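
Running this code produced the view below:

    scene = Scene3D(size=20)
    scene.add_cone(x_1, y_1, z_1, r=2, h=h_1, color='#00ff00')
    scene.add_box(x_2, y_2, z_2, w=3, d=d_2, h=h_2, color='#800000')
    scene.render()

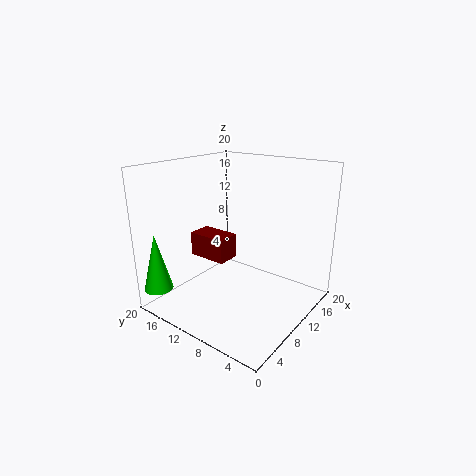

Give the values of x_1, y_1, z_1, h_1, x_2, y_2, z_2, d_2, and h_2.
x_1 = 2; y_1 = 18; z_1 = 3; h_1 = 8; x_2 = 4; y_2 = 8; z_2 = 9; d_2 = 5; h_2 = 3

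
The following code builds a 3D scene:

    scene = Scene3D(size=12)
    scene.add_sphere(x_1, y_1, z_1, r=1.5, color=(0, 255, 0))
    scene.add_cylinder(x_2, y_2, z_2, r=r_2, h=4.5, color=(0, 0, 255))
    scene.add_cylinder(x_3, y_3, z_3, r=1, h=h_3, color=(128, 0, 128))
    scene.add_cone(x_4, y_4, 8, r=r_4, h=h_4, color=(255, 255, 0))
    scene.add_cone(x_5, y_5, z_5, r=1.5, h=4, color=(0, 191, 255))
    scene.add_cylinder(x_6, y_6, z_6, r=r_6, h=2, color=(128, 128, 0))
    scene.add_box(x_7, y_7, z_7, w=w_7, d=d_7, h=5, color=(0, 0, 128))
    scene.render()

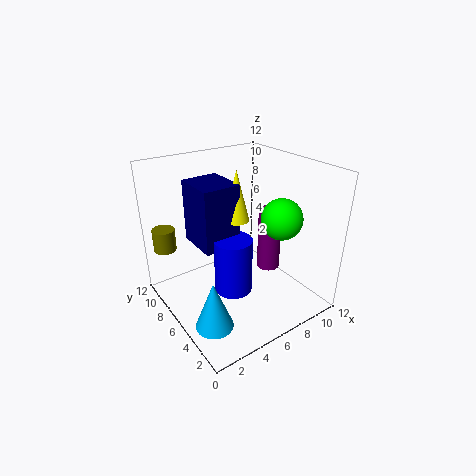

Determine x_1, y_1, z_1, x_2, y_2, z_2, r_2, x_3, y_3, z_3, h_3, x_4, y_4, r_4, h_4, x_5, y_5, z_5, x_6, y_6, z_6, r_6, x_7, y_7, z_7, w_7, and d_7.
x_1 = 7, y_1 = 2, z_1 = 9, x_2 = 4.5, y_2 = 4.5, z_2 = 2.5, r_2 = 1.5, x_3 = 9, y_3 = 5.5, z_3 = 2.5, h_3 = 5.5, x_4 = 5.5, y_4 = 5.5, r_4 = 1, h_4 = 4, x_5 = 2, y_5 = 3.5, z_5 = 0.5, x_6 = 1.5, y_6 = 11, z_6 = 4, r_6 = 1, x_7 = 2.5, y_7 = 5, z_7 = 6, w_7 = 3, d_7 = 3.5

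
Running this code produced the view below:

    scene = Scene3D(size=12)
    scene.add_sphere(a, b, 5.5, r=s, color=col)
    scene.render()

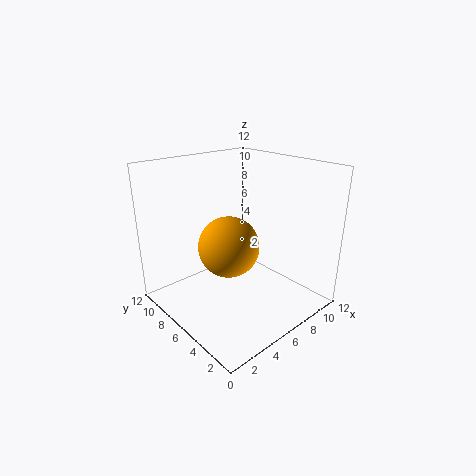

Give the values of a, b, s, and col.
a = 5; b = 6; s = 2.5; col = 'orange'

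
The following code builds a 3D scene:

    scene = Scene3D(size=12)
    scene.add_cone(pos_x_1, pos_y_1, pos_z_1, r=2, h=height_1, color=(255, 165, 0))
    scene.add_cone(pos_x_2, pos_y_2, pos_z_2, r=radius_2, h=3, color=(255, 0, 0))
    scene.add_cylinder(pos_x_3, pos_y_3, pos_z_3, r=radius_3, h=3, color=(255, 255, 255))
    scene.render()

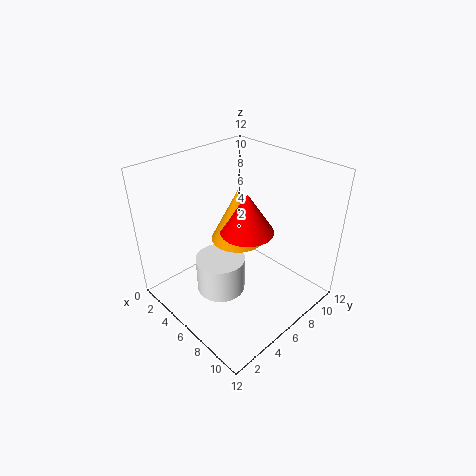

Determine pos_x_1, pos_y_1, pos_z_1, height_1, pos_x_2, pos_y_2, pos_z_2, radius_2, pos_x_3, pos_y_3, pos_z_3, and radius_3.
pos_x_1 = 7
pos_y_1 = 5
pos_z_1 = 7
height_1 = 4
pos_x_2 = 8
pos_y_2 = 5
pos_z_2 = 8
radius_2 = 2
pos_x_3 = 6
pos_y_3 = 4
pos_z_3 = 2
radius_3 = 2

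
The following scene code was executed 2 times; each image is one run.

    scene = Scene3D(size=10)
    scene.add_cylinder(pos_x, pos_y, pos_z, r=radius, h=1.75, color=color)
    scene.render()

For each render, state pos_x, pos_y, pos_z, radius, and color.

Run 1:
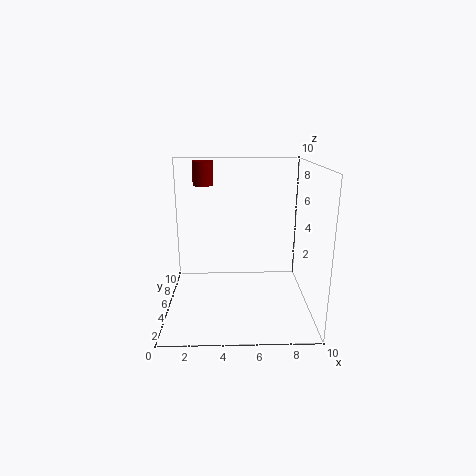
pos_x = 2.5
pos_y = 7.5
pos_z = 8.25
radius = 0.75
color = 'maroon'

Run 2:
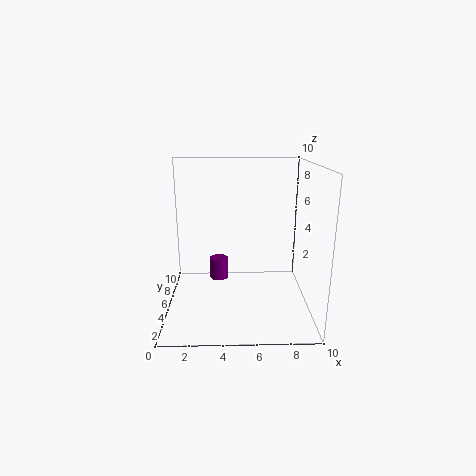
pos_x = 3.5
pos_y = 8.75
pos_z = 0.25
radius = 0.75
color = 'purple'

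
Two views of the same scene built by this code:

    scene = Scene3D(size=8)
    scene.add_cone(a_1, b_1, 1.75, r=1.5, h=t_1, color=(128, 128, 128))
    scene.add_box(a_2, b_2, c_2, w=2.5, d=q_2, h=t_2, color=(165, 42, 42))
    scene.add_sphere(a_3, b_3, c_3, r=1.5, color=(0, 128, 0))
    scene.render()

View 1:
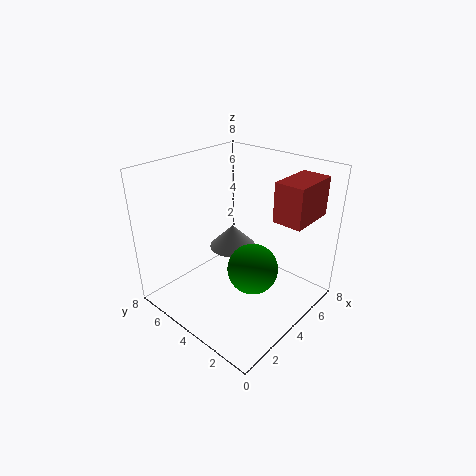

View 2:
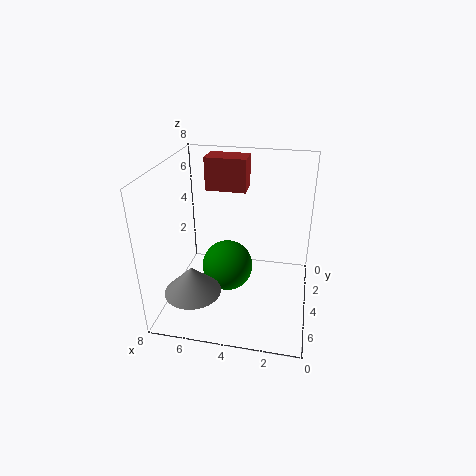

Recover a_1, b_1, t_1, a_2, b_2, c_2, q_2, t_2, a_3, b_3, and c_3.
a_1 = 6, b_1 = 6.25, t_1 = 1.5, a_2 = 4, b_2 = 0.25, c_2 = 5.75, q_2 = 1.5, t_2 = 2, a_3 = 4.75, b_3 = 3.5, c_3 = 1.75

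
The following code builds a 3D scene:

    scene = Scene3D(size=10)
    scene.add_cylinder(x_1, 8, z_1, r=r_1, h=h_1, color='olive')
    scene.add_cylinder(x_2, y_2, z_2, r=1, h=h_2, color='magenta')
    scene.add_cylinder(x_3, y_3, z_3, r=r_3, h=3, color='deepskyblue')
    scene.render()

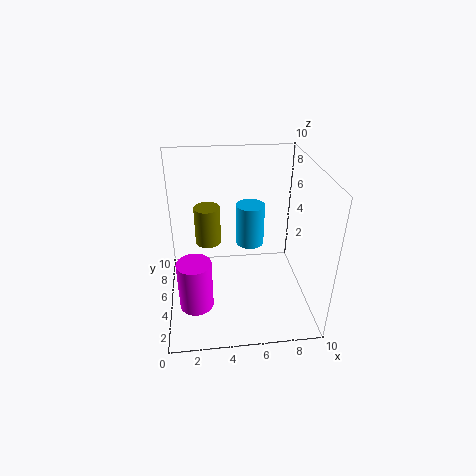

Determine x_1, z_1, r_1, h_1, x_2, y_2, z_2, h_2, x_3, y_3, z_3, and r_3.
x_1 = 3, z_1 = 3, r_1 = 1, h_1 = 3, x_2 = 2, y_2 = 1, z_2 = 3, h_2 = 3, x_3 = 6, y_3 = 6, z_3 = 4, r_3 = 1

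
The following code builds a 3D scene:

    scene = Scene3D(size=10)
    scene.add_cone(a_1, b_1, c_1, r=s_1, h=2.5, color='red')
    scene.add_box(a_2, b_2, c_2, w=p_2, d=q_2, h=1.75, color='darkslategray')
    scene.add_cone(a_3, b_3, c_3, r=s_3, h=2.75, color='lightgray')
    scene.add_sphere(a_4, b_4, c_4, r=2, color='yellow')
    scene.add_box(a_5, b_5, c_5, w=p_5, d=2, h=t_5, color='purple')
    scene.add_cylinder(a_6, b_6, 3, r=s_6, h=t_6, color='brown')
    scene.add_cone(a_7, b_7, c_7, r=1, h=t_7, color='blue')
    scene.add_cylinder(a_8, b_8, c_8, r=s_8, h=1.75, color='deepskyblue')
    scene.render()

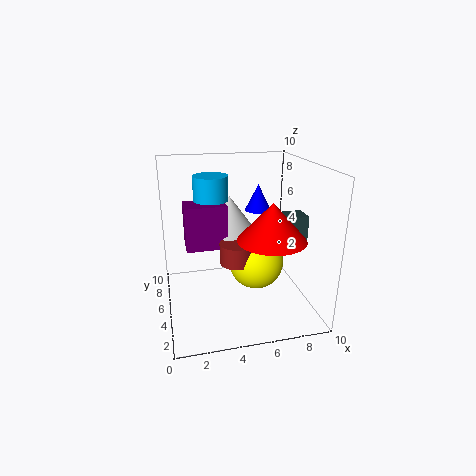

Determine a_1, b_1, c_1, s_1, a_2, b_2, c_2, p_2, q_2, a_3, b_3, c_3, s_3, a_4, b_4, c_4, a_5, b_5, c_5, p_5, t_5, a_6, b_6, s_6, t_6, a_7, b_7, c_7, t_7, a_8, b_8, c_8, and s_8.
a_1 = 6.75
b_1 = 3
c_1 = 5.5
s_1 = 2.25
a_2 = 7.5
b_2 = 4
c_2 = 4.75
p_2 = 2.25
q_2 = 1.5
a_3 = 5
b_3 = 7.75
c_3 = 4.5
s_3 = 2
a_4 = 6.5
b_4 = 5.5
c_4 = 2.75
a_5 = 1.5
b_5 = 6
c_5 = 3.75
p_5 = 3
t_5 = 3.25
a_6 = 5
b_6 = 5.25
s_6 = 1.25
t_6 = 1.5
a_7 = 7.25
b_7 = 7.75
c_7 = 6
t_7 = 2
a_8 = 3.5
b_8 = 7
c_8 = 7.25
s_8 = 1.25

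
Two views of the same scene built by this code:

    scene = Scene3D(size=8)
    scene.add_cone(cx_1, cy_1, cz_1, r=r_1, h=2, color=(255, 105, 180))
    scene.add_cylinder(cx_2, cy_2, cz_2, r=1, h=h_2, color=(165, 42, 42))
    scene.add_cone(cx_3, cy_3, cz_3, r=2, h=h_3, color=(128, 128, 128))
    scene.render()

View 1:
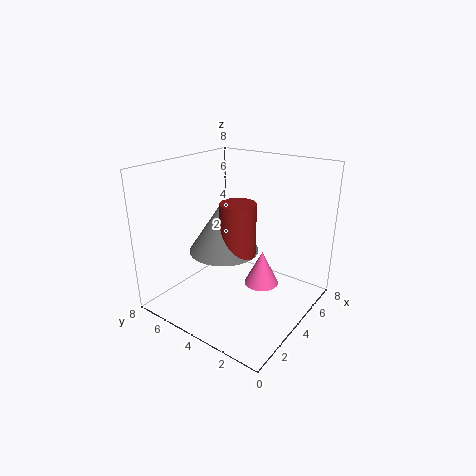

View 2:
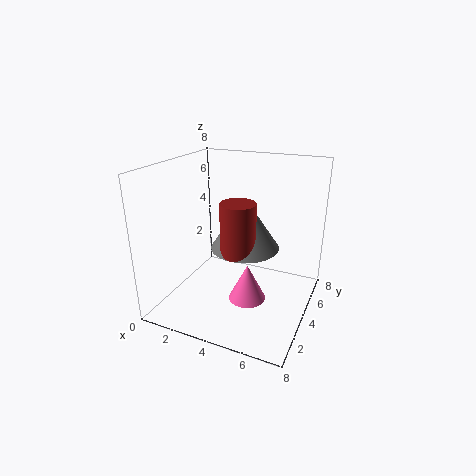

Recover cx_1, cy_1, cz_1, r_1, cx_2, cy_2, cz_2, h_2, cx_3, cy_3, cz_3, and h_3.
cx_1 = 5
cy_1 = 3
cz_1 = 1
r_1 = 1
cx_2 = 4
cy_2 = 4
cz_2 = 3
h_2 = 3
cx_3 = 4
cy_3 = 5
cz_3 = 3
h_3 = 3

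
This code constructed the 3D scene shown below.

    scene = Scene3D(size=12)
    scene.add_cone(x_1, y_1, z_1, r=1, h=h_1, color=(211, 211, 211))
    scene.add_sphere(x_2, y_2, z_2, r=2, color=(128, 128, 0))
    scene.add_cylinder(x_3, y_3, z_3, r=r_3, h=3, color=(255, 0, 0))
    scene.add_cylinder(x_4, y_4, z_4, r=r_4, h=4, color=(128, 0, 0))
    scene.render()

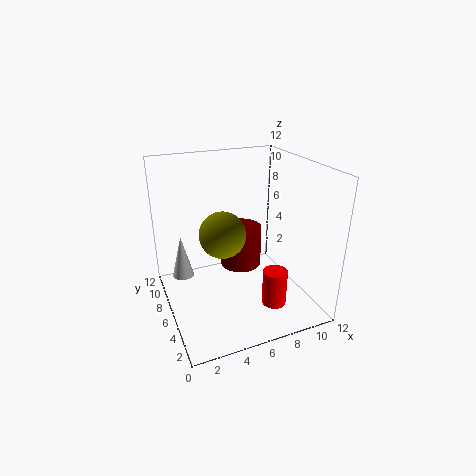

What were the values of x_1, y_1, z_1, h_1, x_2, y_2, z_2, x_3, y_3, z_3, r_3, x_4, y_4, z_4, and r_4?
x_1 = 2
y_1 = 10
z_1 = 1
h_1 = 4
x_2 = 5
y_2 = 7
z_2 = 6
x_3 = 8
y_3 = 3
z_3 = 1
r_3 = 1
x_4 = 8
y_4 = 10
z_4 = 1
r_4 = 2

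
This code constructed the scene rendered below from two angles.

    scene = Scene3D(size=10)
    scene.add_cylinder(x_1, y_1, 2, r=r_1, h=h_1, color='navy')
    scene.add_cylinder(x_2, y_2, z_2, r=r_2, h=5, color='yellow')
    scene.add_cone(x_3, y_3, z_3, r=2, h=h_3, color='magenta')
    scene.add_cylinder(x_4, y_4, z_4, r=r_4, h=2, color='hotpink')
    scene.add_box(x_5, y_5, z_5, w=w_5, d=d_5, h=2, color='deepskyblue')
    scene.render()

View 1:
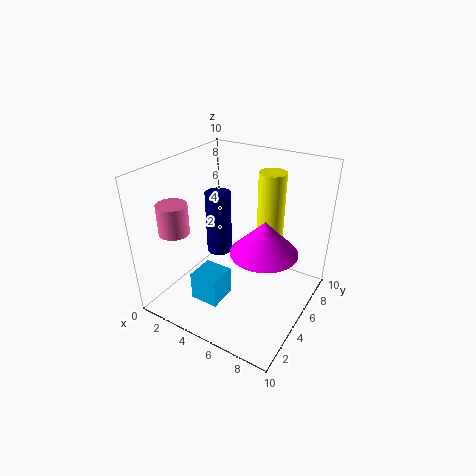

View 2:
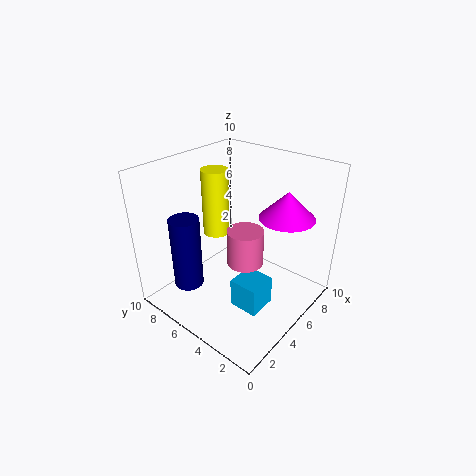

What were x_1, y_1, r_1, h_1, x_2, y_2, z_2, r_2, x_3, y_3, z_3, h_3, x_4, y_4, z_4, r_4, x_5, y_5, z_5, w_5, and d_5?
x_1 = 2; y_1 = 7; r_1 = 1; h_1 = 5; x_2 = 6; y_2 = 8; z_2 = 4; r_2 = 1; x_3 = 8; y_3 = 3; z_3 = 6; h_3 = 2; x_4 = 2; y_4 = 2; z_4 = 6; r_4 = 1; x_5 = 3; y_5 = 2; z_5 = 1; w_5 = 2; d_5 = 2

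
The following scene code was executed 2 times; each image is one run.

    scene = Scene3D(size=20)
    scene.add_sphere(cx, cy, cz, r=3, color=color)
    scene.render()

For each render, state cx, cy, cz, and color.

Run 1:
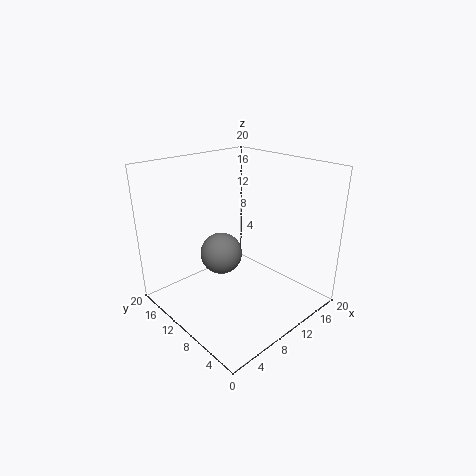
cx = 9
cy = 12.5
cz = 7
color = 'gray'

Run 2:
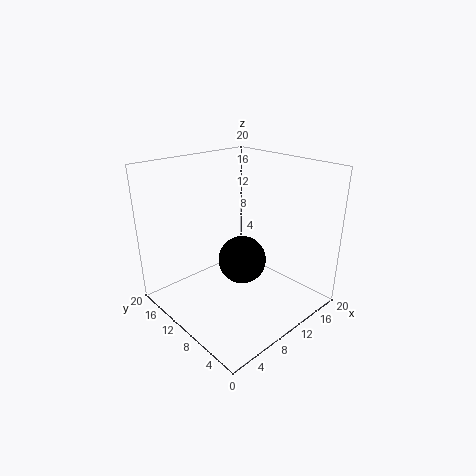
cx = 7.5
cy = 6.5
cz = 9
color = 'black'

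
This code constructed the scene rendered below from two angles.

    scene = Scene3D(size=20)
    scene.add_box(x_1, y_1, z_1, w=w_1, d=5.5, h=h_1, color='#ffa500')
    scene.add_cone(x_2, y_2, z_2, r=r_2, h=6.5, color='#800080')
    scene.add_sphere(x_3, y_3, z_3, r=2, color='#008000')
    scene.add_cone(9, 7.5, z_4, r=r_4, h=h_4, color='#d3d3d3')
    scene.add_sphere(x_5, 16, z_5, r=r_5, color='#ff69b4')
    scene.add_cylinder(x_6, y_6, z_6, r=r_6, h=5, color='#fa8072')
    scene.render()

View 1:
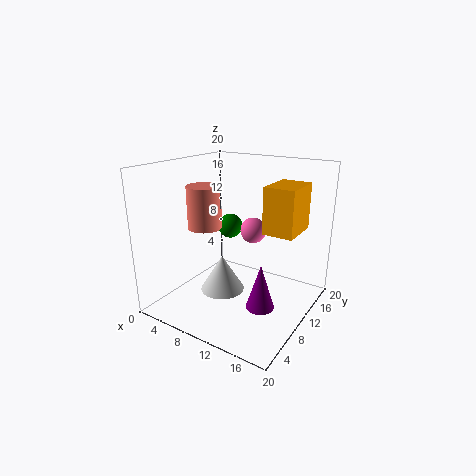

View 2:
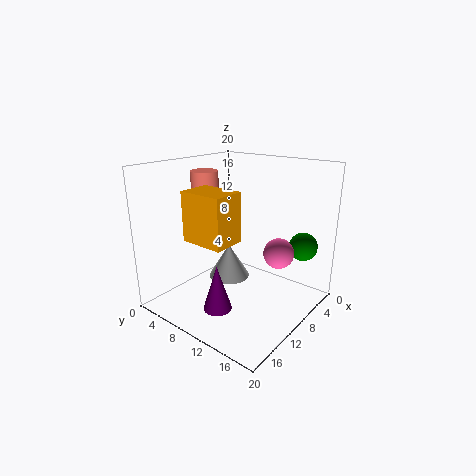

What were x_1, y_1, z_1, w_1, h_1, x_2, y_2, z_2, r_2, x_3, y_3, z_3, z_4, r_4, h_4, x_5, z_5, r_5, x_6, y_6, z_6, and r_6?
x_1 = 14.5
y_1 = 8.5
z_1 = 12
w_1 = 4
h_1 = 6
x_2 = 14
y_2 = 9.5
z_2 = 0.5
r_2 = 2
x_3 = 4
y_3 = 17
z_3 = 8.5
z_4 = 3
r_4 = 3
h_4 = 5
x_5 = 9
z_5 = 9
r_5 = 2
x_6 = 9.5
y_6 = 3.5
z_6 = 13.5
r_6 = 2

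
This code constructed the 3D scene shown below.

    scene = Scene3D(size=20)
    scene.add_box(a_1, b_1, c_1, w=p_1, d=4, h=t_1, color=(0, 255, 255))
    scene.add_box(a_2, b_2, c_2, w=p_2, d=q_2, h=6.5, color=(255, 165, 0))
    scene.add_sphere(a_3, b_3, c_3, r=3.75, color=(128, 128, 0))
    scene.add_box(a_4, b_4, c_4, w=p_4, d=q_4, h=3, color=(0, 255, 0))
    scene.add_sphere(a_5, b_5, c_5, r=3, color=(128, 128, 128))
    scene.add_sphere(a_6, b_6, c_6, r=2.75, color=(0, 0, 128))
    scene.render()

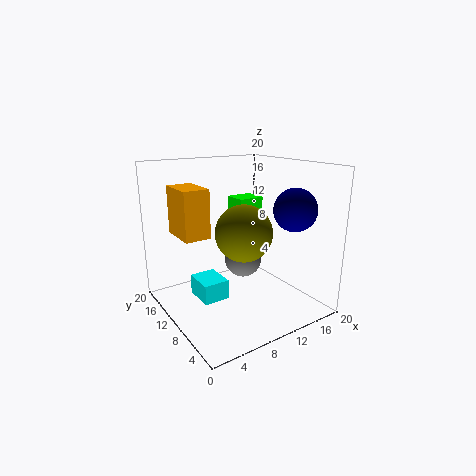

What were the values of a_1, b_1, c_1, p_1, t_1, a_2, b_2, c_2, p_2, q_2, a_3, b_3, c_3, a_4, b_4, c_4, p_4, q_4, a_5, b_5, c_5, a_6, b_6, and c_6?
a_1 = 2.5; b_1 = 5.75; c_1 = 4; p_1 = 3.25; t_1 = 2.5; a_2 = 2.25; b_2 = 10; c_2 = 10.75; p_2 = 3.5; q_2 = 5.5; a_3 = 9.25; b_3 = 7.5; c_3 = 11.5; a_4 = 12.5; b_4 = 13; c_4 = 11.5; p_4 = 4; q_4 = 3.5; a_5 = 14.5; b_5 = 15.25; c_5 = 4; a_6 = 14.25; b_6 = 3.5; c_6 = 14.75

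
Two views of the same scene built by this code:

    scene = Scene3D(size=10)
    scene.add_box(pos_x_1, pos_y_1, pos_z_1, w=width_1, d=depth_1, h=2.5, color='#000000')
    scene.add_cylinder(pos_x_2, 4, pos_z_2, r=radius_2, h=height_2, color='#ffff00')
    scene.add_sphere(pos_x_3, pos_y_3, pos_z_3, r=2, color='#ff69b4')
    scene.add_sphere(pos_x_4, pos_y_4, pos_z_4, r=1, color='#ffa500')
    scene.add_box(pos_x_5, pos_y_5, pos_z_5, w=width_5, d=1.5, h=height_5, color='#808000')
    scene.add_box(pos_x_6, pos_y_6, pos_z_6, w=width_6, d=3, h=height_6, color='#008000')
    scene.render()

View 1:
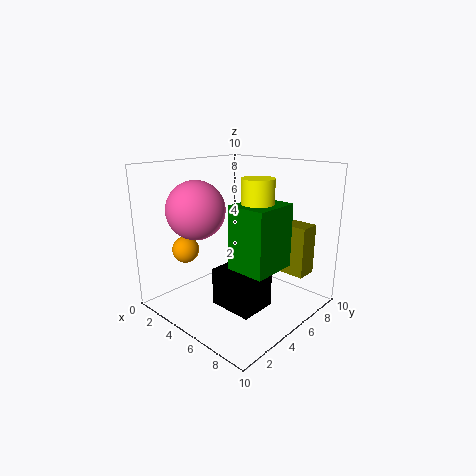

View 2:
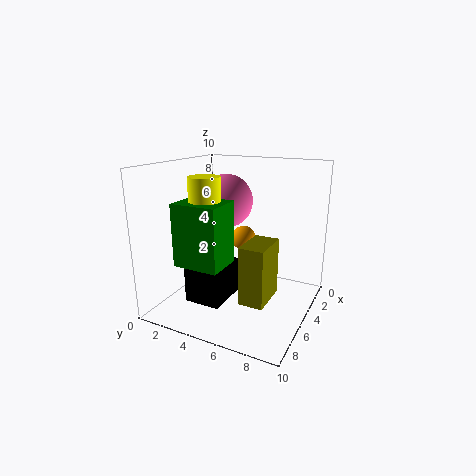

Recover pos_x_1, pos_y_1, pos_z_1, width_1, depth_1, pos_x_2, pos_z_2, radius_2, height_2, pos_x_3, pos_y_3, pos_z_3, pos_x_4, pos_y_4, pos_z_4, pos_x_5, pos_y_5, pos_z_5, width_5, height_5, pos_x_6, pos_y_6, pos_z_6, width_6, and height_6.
pos_x_1 = 5; pos_y_1 = 2.5; pos_z_1 = 1; width_1 = 3; depth_1 = 2.5; pos_x_2 = 7.5; pos_z_2 = 7; radius_2 = 1; height_2 = 2.5; pos_x_3 = 3; pos_y_3 = 3; pos_z_3 = 7; pos_x_4 = 1; pos_y_4 = 3.5; pos_z_4 = 3.5; pos_x_5 = 6.5; pos_y_5 = 7; pos_z_5 = 2.5; width_5 = 2.5; height_5 = 3.5; pos_x_6 = 6.5; pos_y_6 = 2.5; pos_z_6 = 4; width_6 = 2.5; height_6 = 4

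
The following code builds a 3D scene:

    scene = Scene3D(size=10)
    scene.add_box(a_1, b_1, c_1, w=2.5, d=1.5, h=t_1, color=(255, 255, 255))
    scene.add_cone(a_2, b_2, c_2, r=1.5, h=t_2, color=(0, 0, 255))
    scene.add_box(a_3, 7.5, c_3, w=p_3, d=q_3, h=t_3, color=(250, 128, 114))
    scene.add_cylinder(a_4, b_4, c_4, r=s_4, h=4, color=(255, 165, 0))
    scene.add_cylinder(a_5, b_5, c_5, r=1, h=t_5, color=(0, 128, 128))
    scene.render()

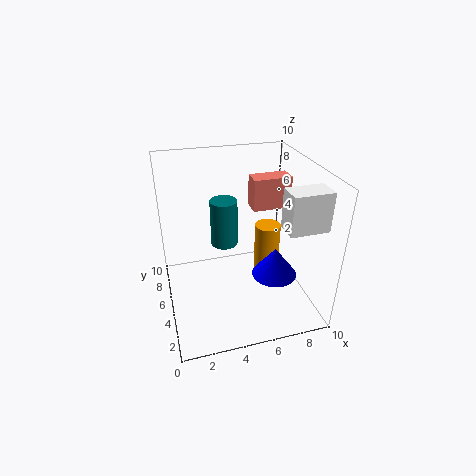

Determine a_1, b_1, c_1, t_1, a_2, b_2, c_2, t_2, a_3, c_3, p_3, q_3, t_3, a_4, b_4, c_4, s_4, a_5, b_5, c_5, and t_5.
a_1 = 7, b_1 = 1, c_1 = 7, t_1 = 2.5, a_2 = 7, b_2 = 3, c_2 = 3, t_2 = 2, a_3 = 7, c_3 = 5.5, p_3 = 3, q_3 = 1.5, t_3 = 2.5, a_4 = 8, b_4 = 7, c_4 = 0.5, s_4 = 1, a_5 = 4.5, b_5 = 7, c_5 = 3.5, t_5 = 3.5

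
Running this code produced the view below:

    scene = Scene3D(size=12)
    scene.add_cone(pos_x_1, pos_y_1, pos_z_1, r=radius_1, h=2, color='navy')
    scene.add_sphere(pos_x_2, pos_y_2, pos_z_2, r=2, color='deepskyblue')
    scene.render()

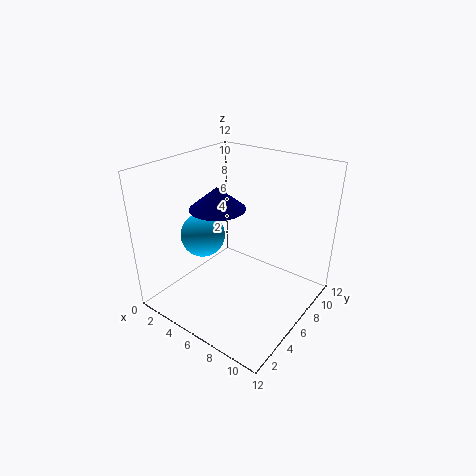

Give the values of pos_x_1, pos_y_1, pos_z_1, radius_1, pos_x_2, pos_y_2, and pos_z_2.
pos_x_1 = 3, pos_y_1 = 7, pos_z_1 = 7.5, radius_1 = 2.5, pos_x_2 = 2, pos_y_2 = 6, pos_z_2 = 5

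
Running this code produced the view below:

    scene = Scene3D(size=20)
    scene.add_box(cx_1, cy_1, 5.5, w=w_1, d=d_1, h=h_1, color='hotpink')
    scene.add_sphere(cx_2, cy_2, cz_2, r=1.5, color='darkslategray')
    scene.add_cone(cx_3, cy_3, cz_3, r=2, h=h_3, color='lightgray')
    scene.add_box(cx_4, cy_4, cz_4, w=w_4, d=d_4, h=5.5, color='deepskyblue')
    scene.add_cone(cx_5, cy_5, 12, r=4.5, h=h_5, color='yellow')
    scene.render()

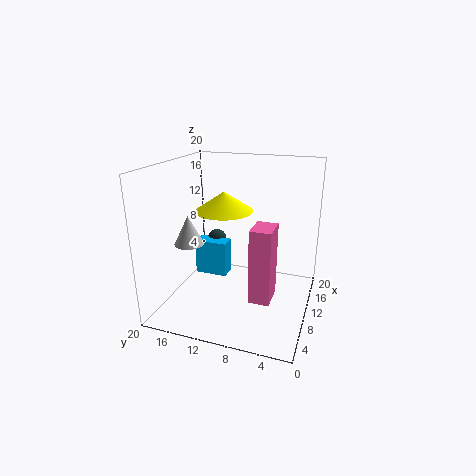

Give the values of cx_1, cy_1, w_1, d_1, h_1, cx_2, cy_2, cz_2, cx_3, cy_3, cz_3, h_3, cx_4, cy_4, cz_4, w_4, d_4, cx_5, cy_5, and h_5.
cx_1 = 2
cy_1 = 3.5
w_1 = 3.5
d_1 = 2.5
h_1 = 9
cx_2 = 15.5
cy_2 = 15.5
cz_2 = 7
cx_3 = 7
cy_3 = 16
cz_3 = 9.5
h_3 = 4
cx_4 = 12.5
cy_4 = 13
cz_4 = 2
w_4 = 2.5
d_4 = 5
cx_5 = 15
cy_5 = 14
h_5 = 3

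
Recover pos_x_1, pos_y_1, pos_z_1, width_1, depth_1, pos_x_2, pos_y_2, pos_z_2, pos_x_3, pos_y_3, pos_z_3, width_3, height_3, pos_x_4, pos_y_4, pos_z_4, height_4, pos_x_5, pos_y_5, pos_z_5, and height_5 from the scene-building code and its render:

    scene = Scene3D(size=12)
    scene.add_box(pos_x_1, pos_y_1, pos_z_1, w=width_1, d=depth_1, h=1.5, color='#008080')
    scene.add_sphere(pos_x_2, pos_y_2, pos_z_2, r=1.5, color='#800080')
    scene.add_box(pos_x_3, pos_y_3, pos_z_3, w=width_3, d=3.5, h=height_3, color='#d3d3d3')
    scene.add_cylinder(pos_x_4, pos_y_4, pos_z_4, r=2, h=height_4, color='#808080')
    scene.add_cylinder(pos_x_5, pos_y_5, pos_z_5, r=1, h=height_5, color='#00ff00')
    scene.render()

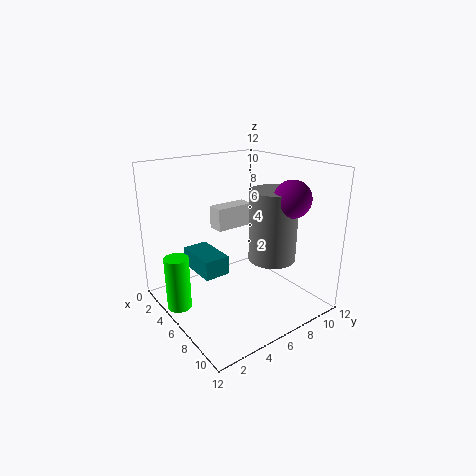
pos_x_1 = 4
pos_y_1 = 2
pos_z_1 = 4
width_1 = 3.5
depth_1 = 2
pos_x_2 = 9
pos_y_2 = 9
pos_z_2 = 9.5
pos_x_3 = 2.5
pos_y_3 = 5.5
pos_z_3 = 6
width_3 = 1.5
height_3 = 2
pos_x_4 = 7.5
pos_y_4 = 8.5
pos_z_4 = 4
height_4 = 6
pos_x_5 = 4.5
pos_y_5 = 1
pos_z_5 = 0.5
height_5 = 4.5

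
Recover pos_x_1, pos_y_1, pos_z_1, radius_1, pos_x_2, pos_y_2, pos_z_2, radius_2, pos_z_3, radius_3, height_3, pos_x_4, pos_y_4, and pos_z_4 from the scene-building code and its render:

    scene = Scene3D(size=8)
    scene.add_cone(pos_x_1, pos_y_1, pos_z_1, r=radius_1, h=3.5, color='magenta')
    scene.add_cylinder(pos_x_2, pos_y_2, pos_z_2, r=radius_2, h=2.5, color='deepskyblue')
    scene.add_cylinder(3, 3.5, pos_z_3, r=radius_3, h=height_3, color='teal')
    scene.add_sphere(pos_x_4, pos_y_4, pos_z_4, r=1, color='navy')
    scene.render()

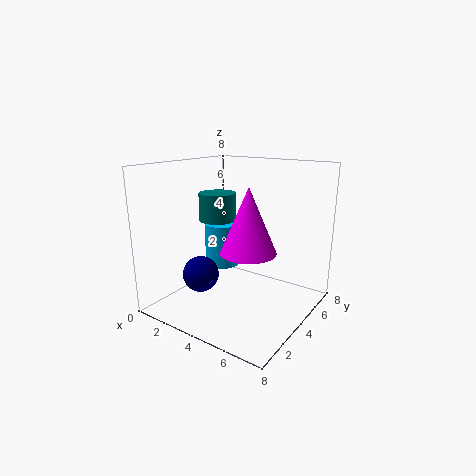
pos_x_1 = 5, pos_y_1 = 3.5, pos_z_1 = 3.5, radius_1 = 1.5, pos_x_2 = 2.5, pos_y_2 = 4.5, pos_z_2 = 2, radius_2 = 1, pos_z_3 = 5, radius_3 = 1, height_3 = 1.5, pos_x_4 = 2.5, pos_y_4 = 2.5, pos_z_4 = 2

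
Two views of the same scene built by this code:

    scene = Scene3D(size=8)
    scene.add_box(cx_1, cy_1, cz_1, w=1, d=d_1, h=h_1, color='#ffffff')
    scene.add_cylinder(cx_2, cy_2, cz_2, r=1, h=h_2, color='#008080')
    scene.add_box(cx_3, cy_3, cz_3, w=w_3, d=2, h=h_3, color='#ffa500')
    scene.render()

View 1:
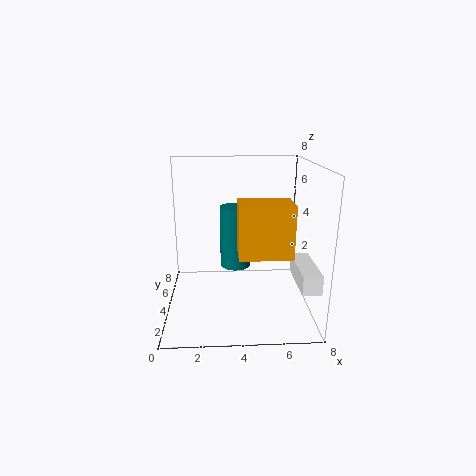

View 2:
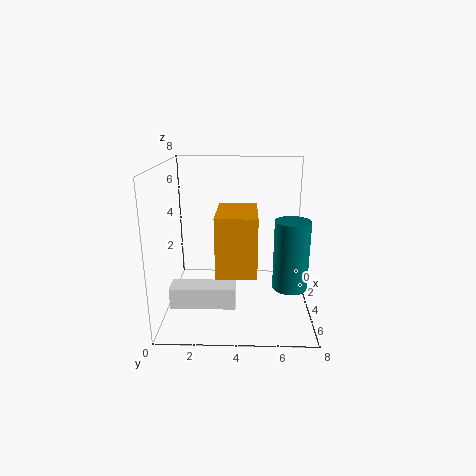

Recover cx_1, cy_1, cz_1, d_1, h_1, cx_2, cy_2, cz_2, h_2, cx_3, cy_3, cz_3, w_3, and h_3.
cx_1 = 7
cy_1 = 1
cz_1 = 2
d_1 = 3
h_1 = 1
cx_2 = 4
cy_2 = 7
cz_2 = 1
h_2 = 4
cx_3 = 4
cy_3 = 3
cz_3 = 3
w_3 = 3
h_3 = 3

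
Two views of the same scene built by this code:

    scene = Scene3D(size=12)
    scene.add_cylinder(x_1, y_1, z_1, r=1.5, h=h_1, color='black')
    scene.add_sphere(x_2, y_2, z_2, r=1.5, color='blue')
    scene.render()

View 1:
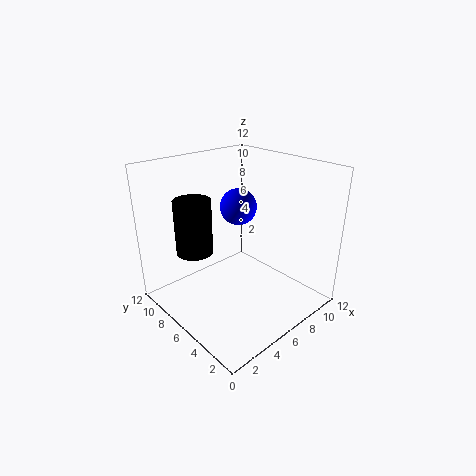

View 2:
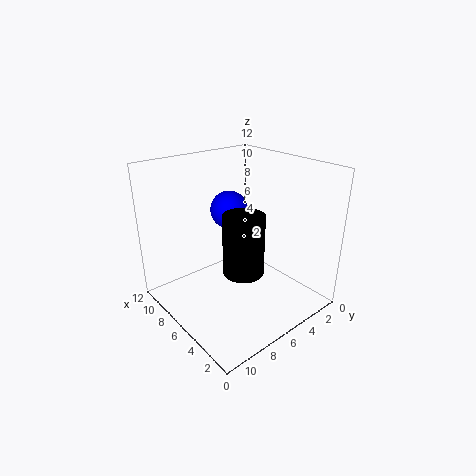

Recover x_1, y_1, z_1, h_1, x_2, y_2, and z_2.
x_1 = 3, y_1 = 8, z_1 = 5, h_1 = 4.5, x_2 = 6.5, y_2 = 6.5, z_2 = 8.5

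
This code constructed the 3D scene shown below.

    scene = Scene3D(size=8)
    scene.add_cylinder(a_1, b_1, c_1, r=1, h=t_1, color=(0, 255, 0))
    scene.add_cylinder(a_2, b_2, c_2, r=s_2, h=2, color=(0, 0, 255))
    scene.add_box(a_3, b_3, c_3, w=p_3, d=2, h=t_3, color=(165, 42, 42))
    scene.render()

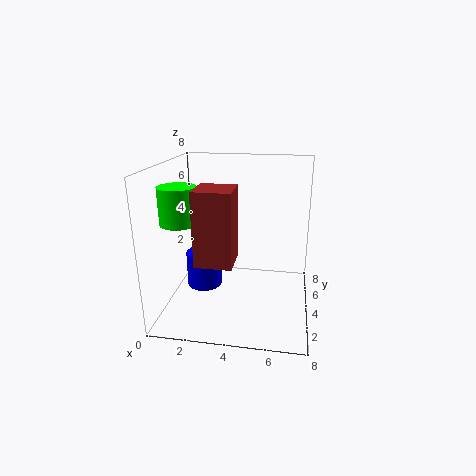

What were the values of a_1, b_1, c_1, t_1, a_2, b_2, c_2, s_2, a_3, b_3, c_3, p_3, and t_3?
a_1 = 1, b_1 = 3, c_1 = 5, t_1 = 2, a_2 = 2, b_2 = 4, c_2 = 1, s_2 = 1, a_3 = 2, b_3 = 2, c_3 = 3, p_3 = 2, t_3 = 4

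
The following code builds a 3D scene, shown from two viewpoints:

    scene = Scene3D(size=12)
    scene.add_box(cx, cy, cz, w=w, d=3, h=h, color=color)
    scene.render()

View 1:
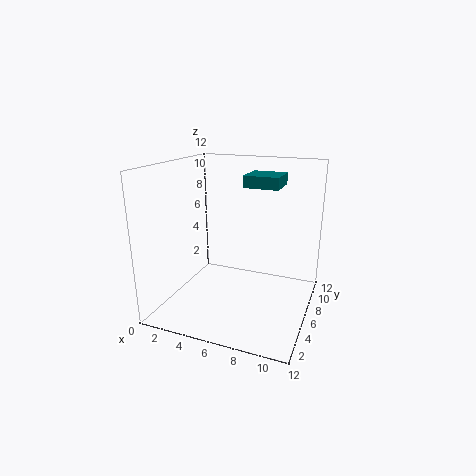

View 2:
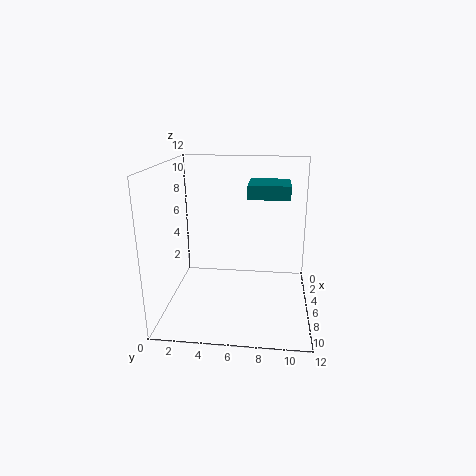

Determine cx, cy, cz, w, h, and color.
cx = 6, cy = 7, cz = 10, w = 3, h = 1, color = 'teal'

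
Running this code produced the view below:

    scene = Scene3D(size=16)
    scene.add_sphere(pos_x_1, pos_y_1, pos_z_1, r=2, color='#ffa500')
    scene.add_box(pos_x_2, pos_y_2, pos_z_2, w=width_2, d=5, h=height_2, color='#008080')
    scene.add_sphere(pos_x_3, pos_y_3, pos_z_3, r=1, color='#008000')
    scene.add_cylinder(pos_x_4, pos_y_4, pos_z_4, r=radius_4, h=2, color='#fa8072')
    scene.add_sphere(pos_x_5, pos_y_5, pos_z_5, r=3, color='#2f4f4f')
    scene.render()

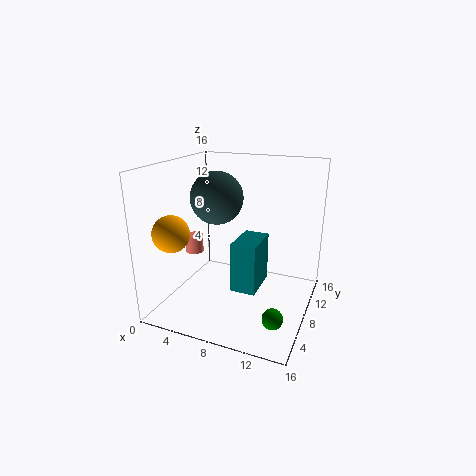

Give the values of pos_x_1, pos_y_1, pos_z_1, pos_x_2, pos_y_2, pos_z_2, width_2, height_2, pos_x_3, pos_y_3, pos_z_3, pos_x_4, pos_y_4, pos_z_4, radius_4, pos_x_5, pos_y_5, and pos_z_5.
pos_x_1 = 2; pos_y_1 = 4; pos_z_1 = 9; pos_x_2 = 7; pos_y_2 = 8; pos_z_2 = 1; width_2 = 3; height_2 = 6; pos_x_3 = 14; pos_y_3 = 2; pos_z_3 = 3; pos_x_4 = 3; pos_y_4 = 7; pos_z_4 = 6; radius_4 = 1; pos_x_5 = 5; pos_y_5 = 9; pos_z_5 = 12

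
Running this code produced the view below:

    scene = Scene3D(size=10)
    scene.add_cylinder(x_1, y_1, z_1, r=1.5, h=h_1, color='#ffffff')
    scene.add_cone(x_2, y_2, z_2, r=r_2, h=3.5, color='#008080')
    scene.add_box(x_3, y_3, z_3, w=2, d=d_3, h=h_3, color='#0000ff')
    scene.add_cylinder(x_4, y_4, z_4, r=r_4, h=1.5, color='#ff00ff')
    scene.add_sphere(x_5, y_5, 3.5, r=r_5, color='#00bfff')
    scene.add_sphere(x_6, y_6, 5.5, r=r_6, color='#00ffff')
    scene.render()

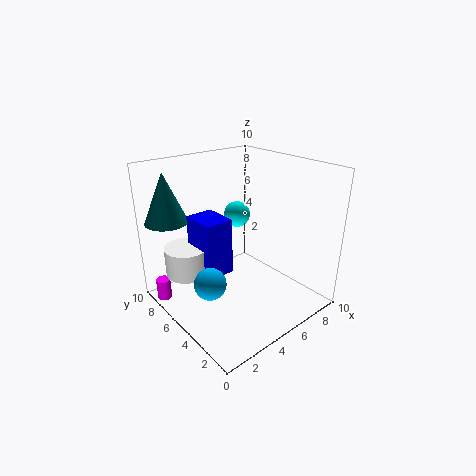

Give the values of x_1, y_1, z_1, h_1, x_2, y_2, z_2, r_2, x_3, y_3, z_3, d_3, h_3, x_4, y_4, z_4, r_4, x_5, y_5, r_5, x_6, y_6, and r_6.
x_1 = 2, y_1 = 7, z_1 = 2.5, h_1 = 2, x_2 = 1.5, y_2 = 8.5, z_2 = 6, r_2 = 1.5, x_3 = 2.5, y_3 = 5, z_3 = 2.5, d_3 = 2.5, h_3 = 4, x_4 = 0.5, y_4 = 8, z_4 = 0.5, r_4 = 0.5, x_5 = 1.5, y_5 = 3.5, r_5 = 1, x_6 = 7, y_6 = 7.5, r_6 = 1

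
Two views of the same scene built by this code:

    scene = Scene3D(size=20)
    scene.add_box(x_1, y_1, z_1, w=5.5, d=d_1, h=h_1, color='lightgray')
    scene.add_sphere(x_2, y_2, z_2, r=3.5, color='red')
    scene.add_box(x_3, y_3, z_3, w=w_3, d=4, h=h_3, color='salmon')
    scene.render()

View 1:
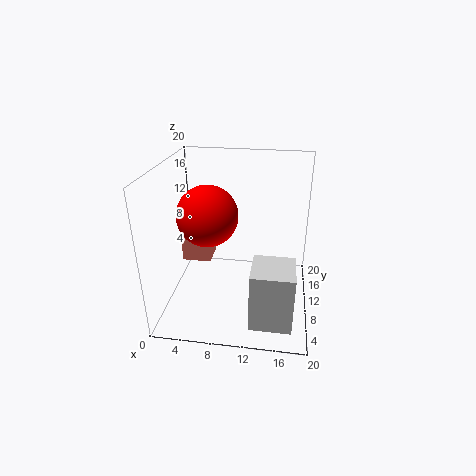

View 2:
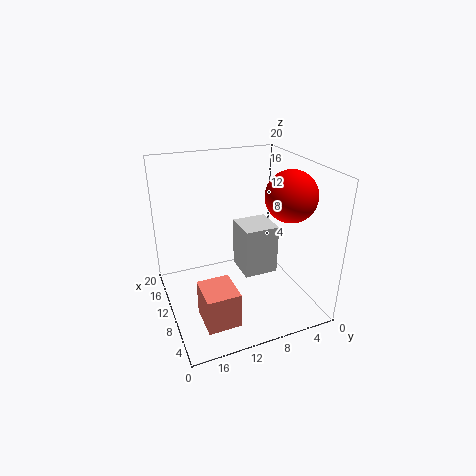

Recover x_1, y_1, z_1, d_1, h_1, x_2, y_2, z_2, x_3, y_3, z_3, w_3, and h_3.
x_1 = 12.5
y_1 = 2
z_1 = 1
d_1 = 5.5
h_1 = 8
x_2 = 7.5
y_2 = 3.5
z_2 = 16
x_3 = 0.5
y_3 = 13.5
z_3 = 3.5
w_3 = 4.5
h_3 = 4.5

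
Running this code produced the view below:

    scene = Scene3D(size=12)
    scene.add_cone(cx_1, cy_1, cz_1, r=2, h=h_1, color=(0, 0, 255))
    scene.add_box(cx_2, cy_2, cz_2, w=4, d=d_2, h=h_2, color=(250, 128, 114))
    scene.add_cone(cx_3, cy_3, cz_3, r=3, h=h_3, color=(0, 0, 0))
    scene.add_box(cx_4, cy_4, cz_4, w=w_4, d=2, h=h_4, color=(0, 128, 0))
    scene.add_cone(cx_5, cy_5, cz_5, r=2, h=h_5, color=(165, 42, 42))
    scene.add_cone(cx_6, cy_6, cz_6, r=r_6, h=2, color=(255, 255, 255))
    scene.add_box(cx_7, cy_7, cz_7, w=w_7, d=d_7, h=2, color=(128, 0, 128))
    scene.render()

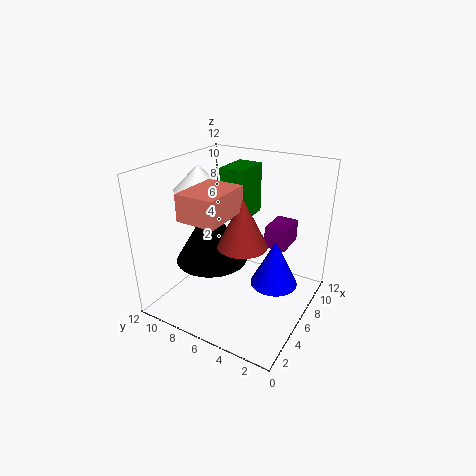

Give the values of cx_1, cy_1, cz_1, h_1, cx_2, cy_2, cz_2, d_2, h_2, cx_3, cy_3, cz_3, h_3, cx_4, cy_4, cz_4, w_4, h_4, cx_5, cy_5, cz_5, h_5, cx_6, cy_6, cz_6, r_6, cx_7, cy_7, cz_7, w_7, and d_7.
cx_1 = 7
cy_1 = 3
cz_1 = 2
h_1 = 4
cx_2 = 1
cy_2 = 5
cz_2 = 9
d_2 = 3
h_2 = 2
cx_3 = 5
cy_3 = 8
cz_3 = 4
h_3 = 5
cx_4 = 5
cy_4 = 5
cz_4 = 8
w_4 = 3
h_4 = 4
cx_5 = 5
cy_5 = 5
cz_5 = 6
h_5 = 4
cx_6 = 5
cy_6 = 9
cz_6 = 10
r_6 = 2
cx_7 = 9
cy_7 = 3
cz_7 = 4
w_7 = 3
d_7 = 2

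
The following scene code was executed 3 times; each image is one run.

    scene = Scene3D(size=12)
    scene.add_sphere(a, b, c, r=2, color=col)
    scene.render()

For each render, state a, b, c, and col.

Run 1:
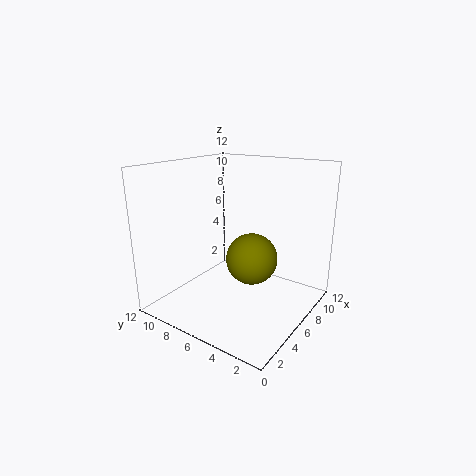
a = 5
b = 4
c = 5
col = 'olive'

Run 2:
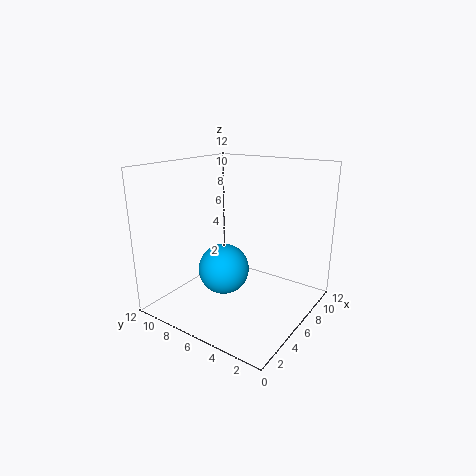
a = 4
b = 6
c = 4
col = 'deepskyblue'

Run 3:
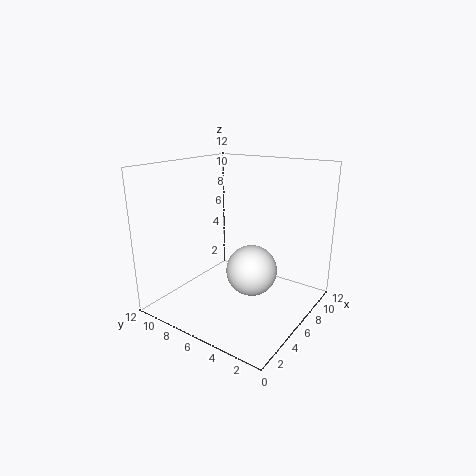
a = 5
b = 4
c = 4
col = 'white'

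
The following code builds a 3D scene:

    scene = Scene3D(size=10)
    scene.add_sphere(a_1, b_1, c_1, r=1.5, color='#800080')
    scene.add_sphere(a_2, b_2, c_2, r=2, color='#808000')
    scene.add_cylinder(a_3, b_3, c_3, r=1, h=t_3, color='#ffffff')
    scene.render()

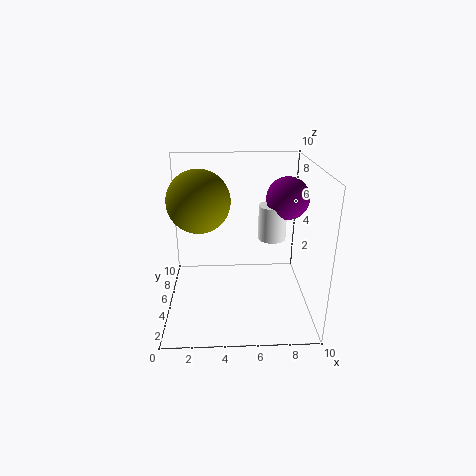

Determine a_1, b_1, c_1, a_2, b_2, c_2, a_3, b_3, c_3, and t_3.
a_1 = 8.5, b_1 = 6, c_1 = 7.5, a_2 = 2.5, b_2 = 4, c_2 = 8, a_3 = 7.5, b_3 = 6, c_3 = 4.5, t_3 = 2.5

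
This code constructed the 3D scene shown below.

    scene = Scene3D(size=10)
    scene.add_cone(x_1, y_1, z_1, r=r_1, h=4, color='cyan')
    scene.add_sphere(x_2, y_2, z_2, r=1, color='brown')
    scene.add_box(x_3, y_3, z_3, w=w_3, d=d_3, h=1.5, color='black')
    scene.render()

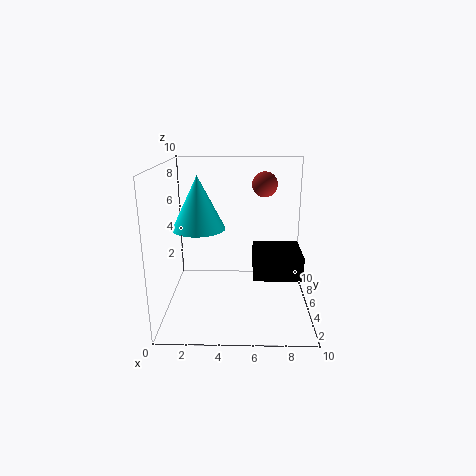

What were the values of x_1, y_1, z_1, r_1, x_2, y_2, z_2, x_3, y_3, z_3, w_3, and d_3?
x_1 = 2, y_1 = 7, z_1 = 5, r_1 = 2, x_2 = 7, y_2 = 9, z_2 = 8, x_3 = 6, y_3 = 1.5, z_3 = 3.5, w_3 = 3, d_3 = 3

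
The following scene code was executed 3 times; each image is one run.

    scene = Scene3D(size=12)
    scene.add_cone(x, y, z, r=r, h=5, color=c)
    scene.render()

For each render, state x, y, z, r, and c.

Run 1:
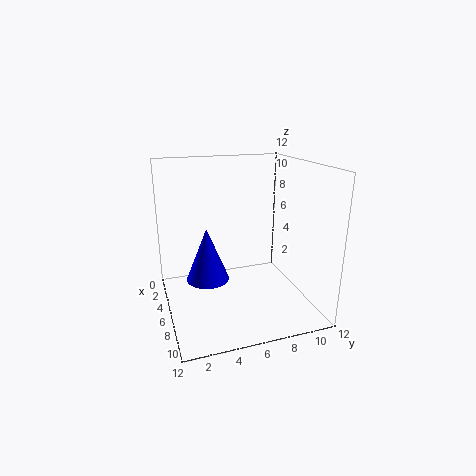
x = 3; y = 4; z = 1; r = 2; c = 'blue'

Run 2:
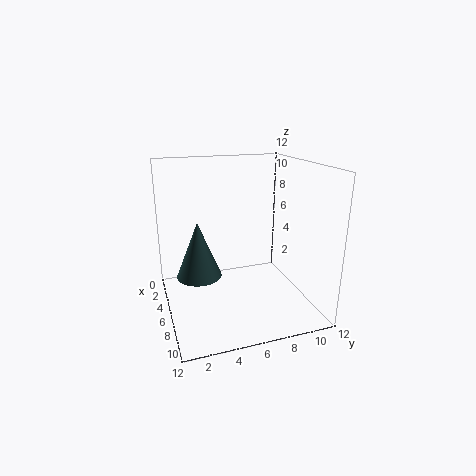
x = 4; y = 3; z = 2; r = 2; c = 'darkslategray'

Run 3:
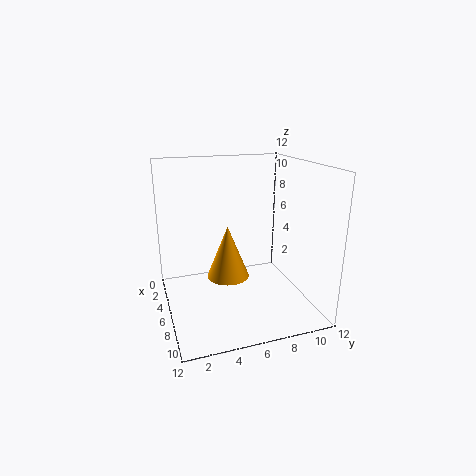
x = 3; y = 6; z = 1; r = 2; c = 'orange'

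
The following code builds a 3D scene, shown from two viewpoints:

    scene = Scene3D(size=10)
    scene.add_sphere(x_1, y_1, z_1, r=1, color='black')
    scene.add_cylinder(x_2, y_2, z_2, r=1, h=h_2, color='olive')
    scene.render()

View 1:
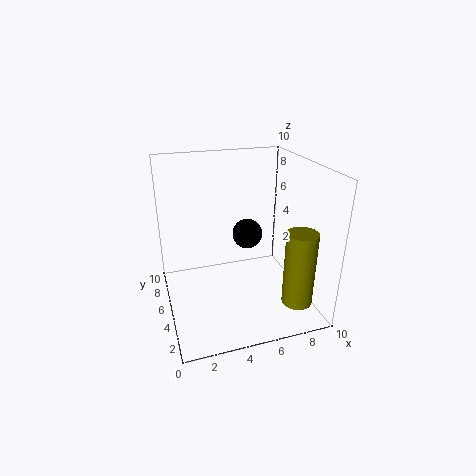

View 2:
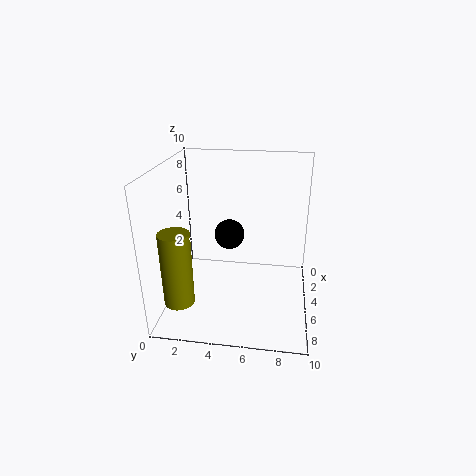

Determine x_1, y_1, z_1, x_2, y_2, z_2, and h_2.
x_1 = 5.5, y_1 = 4.5, z_1 = 5.5, x_2 = 8, y_2 = 1.5, z_2 = 1.5, h_2 = 5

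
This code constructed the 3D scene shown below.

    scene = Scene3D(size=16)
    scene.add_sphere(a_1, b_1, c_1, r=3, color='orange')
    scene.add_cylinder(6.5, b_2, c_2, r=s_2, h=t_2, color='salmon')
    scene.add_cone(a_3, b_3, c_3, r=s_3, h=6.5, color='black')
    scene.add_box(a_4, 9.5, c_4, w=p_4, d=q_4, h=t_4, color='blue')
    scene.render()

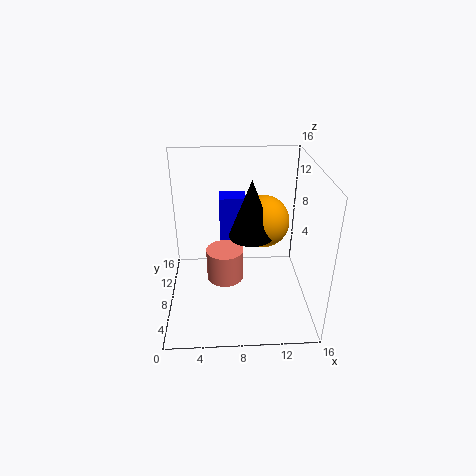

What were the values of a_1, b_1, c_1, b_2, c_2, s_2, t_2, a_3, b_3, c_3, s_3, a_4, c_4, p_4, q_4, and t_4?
a_1 = 11; b_1 = 10; c_1 = 9; b_2 = 6.5; c_2 = 4; s_2 = 2; t_2 = 3.5; a_3 = 9.5; b_3 = 8.5; c_3 = 8; s_3 = 2.5; a_4 = 6; c_4 = 6.5; p_4 = 3; q_4 = 2.5; t_4 = 5.5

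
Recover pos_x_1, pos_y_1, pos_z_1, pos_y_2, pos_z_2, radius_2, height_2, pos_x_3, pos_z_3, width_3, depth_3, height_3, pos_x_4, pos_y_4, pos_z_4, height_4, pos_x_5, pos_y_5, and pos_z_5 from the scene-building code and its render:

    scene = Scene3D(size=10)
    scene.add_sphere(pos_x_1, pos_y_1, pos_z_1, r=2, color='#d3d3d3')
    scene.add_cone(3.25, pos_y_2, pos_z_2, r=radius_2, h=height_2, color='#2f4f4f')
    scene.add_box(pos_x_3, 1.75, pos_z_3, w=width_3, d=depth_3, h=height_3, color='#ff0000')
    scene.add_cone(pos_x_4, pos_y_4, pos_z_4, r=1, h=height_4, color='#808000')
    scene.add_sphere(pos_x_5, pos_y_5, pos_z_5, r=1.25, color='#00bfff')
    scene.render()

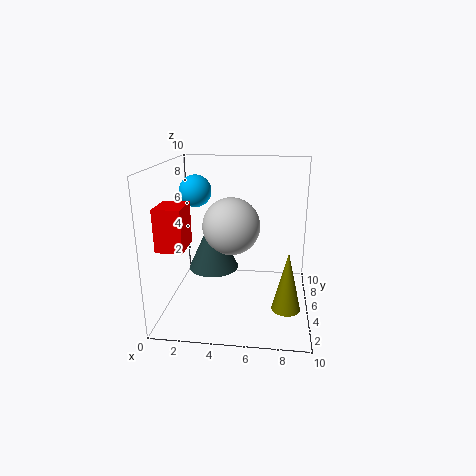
pos_x_1 = 4.5; pos_y_1 = 5.25; pos_z_1 = 5.75; pos_y_2 = 5; pos_z_2 = 2.75; radius_2 = 1.75; height_2 = 3.75; pos_x_3 = 0.25; pos_z_3 = 5; width_3 = 1.75; depth_3 = 2.25; height_3 = 2.75; pos_x_4 = 8.5; pos_y_4 = 4; pos_z_4 = 0.25; height_4 = 4.25; pos_x_5 = 1.25; pos_y_5 = 8.25; pos_z_5 = 7.5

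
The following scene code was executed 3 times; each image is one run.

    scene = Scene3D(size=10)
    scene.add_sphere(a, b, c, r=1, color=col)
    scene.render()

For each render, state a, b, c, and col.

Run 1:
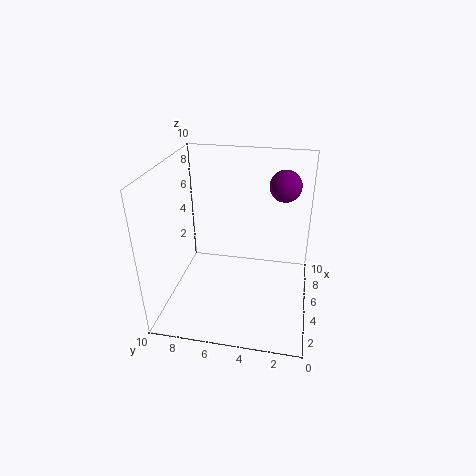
a = 5
b = 2
c = 9
col = 'purple'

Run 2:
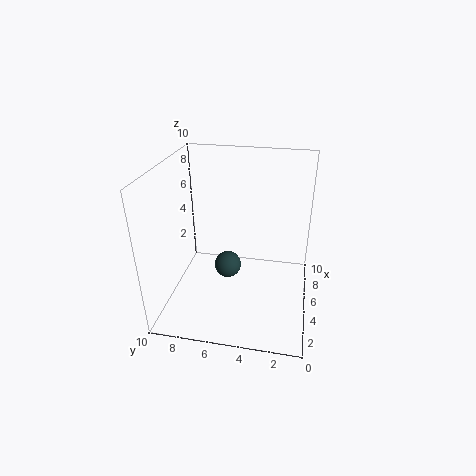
a = 6
b = 6
c = 2
col = 'darkslategray'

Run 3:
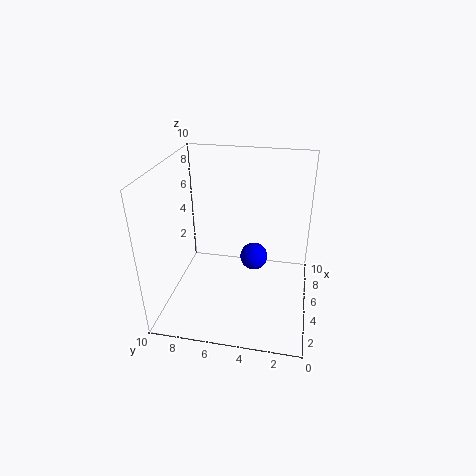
a = 6
b = 4
c = 3
col = 'blue'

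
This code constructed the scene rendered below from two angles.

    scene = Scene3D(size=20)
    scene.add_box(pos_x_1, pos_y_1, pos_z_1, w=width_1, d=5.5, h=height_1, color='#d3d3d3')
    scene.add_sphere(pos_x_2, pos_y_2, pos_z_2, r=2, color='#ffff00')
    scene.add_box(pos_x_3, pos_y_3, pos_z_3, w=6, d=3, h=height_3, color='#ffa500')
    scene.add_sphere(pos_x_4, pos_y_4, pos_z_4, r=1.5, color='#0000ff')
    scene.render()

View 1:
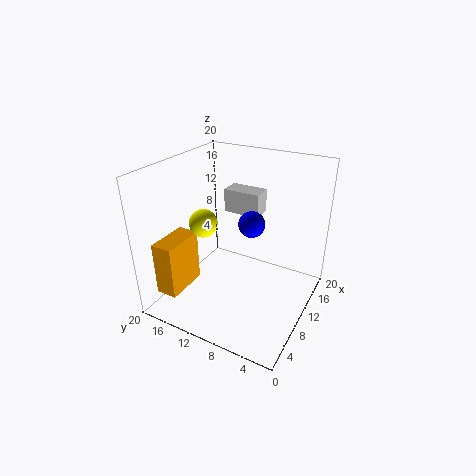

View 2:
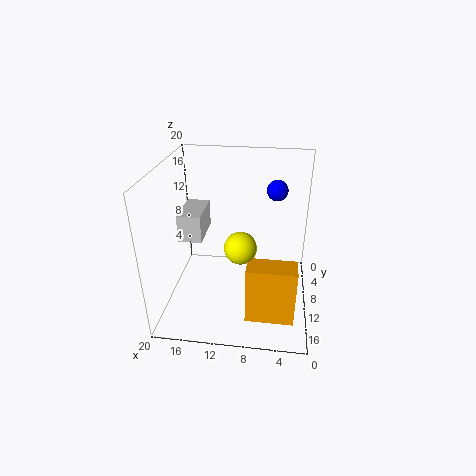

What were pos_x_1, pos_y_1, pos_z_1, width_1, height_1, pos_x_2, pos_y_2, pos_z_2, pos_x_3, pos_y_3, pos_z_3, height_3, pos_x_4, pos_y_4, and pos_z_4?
pos_x_1 = 14, pos_y_1 = 9, pos_z_1 = 11.5, width_1 = 3, height_1 = 3.5, pos_x_2 = 9, pos_y_2 = 15, pos_z_2 = 11.5, pos_x_3 = 2, pos_y_3 = 15.5, pos_z_3 = 3, height_3 = 7.5, pos_x_4 = 5, pos_y_4 = 5.5, pos_z_4 = 15.5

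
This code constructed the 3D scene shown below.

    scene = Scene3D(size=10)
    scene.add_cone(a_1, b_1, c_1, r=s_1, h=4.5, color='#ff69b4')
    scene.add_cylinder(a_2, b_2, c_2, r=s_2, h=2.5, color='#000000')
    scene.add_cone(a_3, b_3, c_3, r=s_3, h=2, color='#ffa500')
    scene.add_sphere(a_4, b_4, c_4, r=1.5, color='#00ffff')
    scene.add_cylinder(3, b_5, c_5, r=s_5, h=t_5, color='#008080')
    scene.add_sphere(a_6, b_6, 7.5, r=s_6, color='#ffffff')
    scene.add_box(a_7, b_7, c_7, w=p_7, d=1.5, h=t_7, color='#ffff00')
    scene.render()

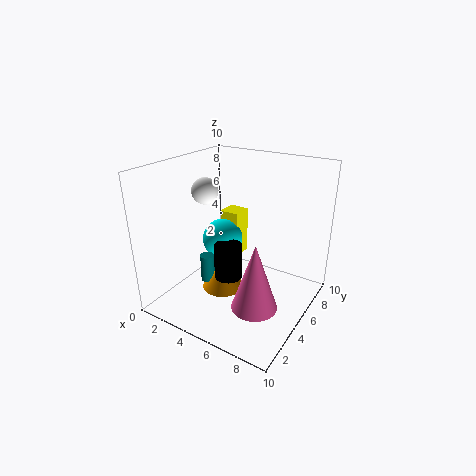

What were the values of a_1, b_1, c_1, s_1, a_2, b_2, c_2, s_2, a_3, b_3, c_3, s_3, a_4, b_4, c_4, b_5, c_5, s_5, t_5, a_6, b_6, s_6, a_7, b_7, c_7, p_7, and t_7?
a_1 = 7.5; b_1 = 3; c_1 = 1.5; s_1 = 1.5; a_2 = 4.5; b_2 = 4.5; c_2 = 2; s_2 = 1; a_3 = 4; b_3 = 4.5; c_3 = 1; s_3 = 1.5; a_4 = 3; b_4 = 6; c_4 = 4; b_5 = 4; c_5 = 1.5; s_5 = 0.5; t_5 = 2; a_6 = 1.5; b_6 = 6; s_6 = 1; a_7 = 2.5; b_7 = 6.5; c_7 = 2.5; p_7 = 1.5; t_7 = 3.5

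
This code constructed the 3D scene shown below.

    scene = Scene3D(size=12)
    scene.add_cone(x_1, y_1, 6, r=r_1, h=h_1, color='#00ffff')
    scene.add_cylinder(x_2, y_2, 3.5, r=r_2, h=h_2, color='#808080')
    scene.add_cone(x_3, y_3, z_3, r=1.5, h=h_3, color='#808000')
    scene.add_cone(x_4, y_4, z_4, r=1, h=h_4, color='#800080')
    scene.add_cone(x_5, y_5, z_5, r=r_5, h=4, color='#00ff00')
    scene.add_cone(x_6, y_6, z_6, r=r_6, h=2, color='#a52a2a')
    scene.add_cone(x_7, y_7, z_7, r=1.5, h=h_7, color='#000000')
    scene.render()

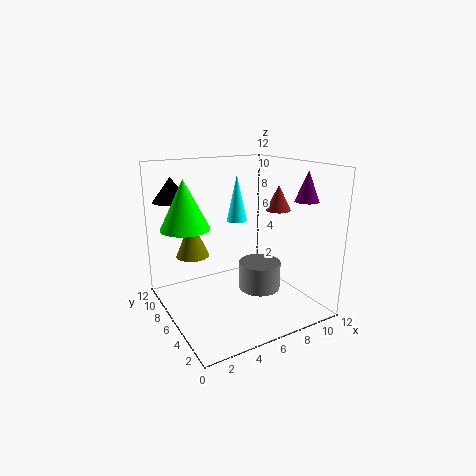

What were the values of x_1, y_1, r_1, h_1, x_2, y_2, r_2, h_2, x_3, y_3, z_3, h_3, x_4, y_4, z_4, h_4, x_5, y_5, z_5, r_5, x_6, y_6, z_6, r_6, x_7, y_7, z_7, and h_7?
x_1 = 8.5
y_1 = 10.5
r_1 = 1
h_1 = 4.5
x_2 = 5.5
y_2 = 2
r_2 = 1.5
h_2 = 2
x_3 = 3.5
y_3 = 10
z_3 = 3.5
h_3 = 3.5
x_4 = 11
y_4 = 3.5
z_4 = 9
h_4 = 2.5
x_5 = 2
y_5 = 7.5
z_5 = 7
r_5 = 2
x_6 = 8.5
y_6 = 4
z_6 = 8.5
r_6 = 1
x_7 = 1.5
y_7 = 9
z_7 = 9
h_7 = 2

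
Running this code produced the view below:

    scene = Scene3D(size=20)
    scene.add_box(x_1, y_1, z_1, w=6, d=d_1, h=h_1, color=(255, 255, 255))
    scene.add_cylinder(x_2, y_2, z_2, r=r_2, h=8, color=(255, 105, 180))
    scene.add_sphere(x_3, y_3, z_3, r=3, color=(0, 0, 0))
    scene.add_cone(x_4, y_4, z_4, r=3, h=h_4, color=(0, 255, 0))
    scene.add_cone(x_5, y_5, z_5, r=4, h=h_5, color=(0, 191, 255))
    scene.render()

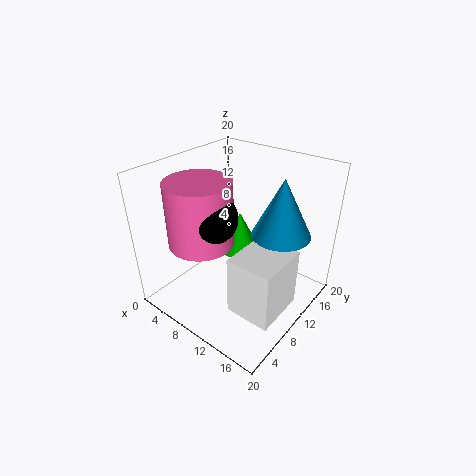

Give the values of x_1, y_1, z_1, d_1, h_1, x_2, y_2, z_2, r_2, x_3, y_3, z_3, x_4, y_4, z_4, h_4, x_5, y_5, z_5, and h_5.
x_1 = 13
y_1 = 4
z_1 = 3
d_1 = 7
h_1 = 8
x_2 = 9
y_2 = 4
z_2 = 12
r_2 = 4
x_3 = 11
y_3 = 4
z_3 = 16
x_4 = 8
y_4 = 13
z_4 = 6
h_4 = 6
x_5 = 15
y_5 = 13
z_5 = 11
h_5 = 8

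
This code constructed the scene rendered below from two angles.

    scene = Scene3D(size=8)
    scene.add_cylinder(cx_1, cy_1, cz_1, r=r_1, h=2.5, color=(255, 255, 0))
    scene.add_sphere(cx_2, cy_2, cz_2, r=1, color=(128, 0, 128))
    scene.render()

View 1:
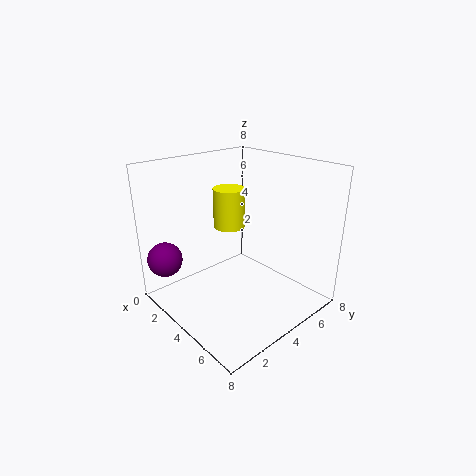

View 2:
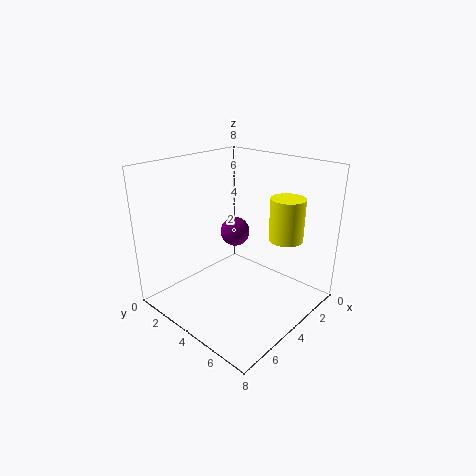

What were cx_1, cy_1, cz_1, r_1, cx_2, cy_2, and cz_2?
cx_1 = 1.5, cy_1 = 5.5, cz_1 = 3.5, r_1 = 1, cx_2 = 1, cy_2 = 1, cz_2 = 2.5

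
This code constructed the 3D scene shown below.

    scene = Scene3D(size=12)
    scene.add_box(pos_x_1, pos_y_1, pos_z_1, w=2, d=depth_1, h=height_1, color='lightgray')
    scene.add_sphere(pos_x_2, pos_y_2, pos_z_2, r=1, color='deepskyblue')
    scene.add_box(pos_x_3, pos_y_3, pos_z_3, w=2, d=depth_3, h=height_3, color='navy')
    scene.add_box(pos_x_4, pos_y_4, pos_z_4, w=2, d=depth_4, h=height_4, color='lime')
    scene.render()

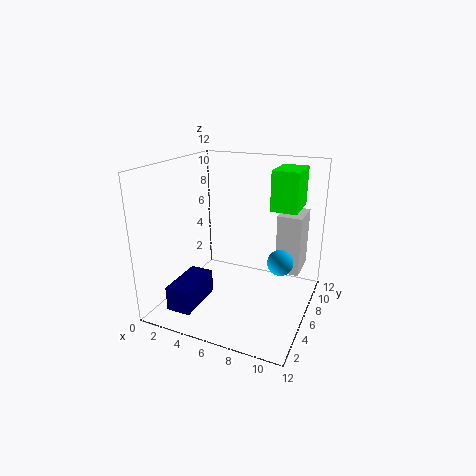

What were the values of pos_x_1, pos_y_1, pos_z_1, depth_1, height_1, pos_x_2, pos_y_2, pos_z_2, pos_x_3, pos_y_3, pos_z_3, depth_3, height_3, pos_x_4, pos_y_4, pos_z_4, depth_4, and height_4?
pos_x_1 = 9
pos_y_1 = 7
pos_z_1 = 3
depth_1 = 3
height_1 = 5
pos_x_2 = 10
pos_y_2 = 5
pos_z_2 = 5
pos_x_3 = 2
pos_y_3 = 1
pos_z_3 = 1
depth_3 = 4
height_3 = 2
pos_x_4 = 9
pos_y_4 = 5
pos_z_4 = 9
depth_4 = 3
height_4 = 3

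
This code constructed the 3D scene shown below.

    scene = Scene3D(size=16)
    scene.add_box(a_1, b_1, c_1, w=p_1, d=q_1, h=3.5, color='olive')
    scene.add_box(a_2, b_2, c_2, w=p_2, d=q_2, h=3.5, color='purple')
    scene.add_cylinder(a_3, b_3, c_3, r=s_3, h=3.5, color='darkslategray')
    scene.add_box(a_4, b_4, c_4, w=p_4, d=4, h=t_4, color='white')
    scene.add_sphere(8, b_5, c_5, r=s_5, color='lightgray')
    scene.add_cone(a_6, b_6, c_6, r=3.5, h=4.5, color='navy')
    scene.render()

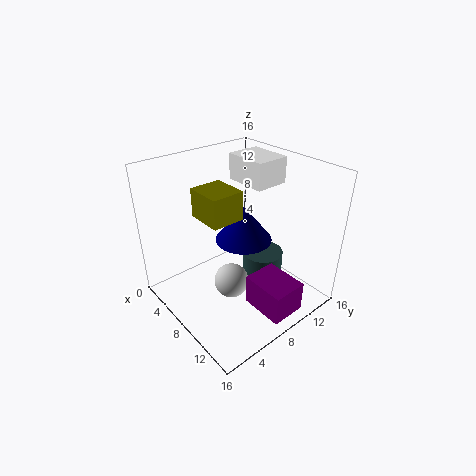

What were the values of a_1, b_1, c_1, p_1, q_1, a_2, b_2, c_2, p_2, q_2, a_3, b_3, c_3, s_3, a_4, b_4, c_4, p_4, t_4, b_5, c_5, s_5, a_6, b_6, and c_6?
a_1 = 2; b_1 = 6; c_1 = 9; p_1 = 4.5; q_1 = 4; a_2 = 10; b_2 = 7.5; c_2 = 0.5; p_2 = 5; q_2 = 4; a_3 = 7.5; b_3 = 12.5; c_3 = 0.5; s_3 = 2.5; a_4 = 3.5; b_4 = 10.5; c_4 = 13; p_4 = 5; t_4 = 3; b_5 = 7; c_5 = 2.5; s_5 = 2; a_6 = 5.5; b_6 = 11; c_6 = 5.5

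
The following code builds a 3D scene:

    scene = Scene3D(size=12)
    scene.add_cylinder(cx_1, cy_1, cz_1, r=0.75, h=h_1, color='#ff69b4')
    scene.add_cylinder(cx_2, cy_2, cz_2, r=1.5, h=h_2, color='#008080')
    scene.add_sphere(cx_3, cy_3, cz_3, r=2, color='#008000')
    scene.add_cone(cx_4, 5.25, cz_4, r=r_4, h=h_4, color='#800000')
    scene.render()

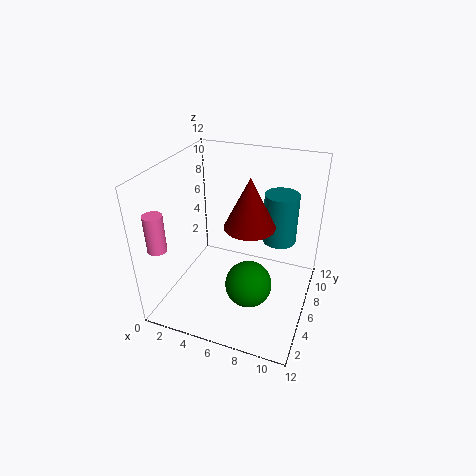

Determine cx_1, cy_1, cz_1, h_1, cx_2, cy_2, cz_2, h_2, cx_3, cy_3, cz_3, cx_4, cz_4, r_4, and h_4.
cx_1 = 1, cy_1 = 1.75, cz_1 = 6.25, h_1 = 3, cx_2 = 8.75, cy_2 = 9.25, cz_2 = 4.5, h_2 = 4.5, cx_3 = 7.25, cy_3 = 5.25, cz_3 = 2, cx_4 = 7.25, cz_4 = 7.75, r_4 = 2, h_4 = 4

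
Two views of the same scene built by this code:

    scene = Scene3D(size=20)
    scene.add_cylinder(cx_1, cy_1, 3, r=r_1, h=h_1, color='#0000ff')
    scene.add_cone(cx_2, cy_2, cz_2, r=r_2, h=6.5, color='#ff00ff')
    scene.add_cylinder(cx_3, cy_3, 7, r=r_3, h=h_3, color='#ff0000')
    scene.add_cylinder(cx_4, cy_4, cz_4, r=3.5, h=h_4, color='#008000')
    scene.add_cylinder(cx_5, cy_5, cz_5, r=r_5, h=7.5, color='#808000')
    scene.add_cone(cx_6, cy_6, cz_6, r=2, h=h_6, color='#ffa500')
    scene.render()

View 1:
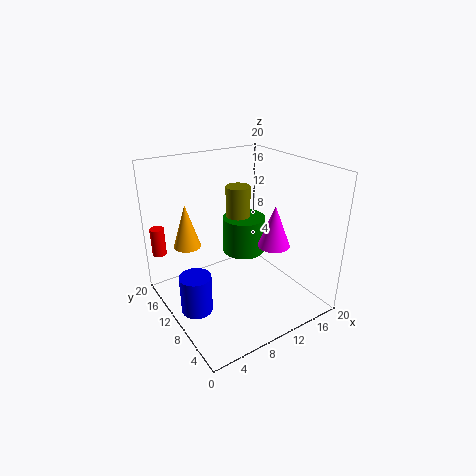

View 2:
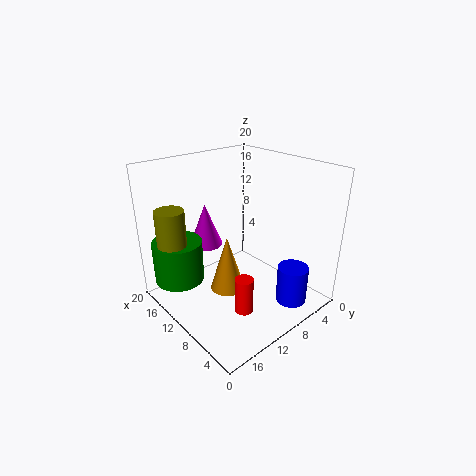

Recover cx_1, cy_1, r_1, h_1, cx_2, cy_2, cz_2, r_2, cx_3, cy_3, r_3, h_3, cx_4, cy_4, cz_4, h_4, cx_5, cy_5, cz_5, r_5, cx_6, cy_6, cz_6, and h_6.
cx_1 = 2; cy_1 = 7.5; r_1 = 2; h_1 = 5; cx_2 = 17; cy_2 = 10.5; cz_2 = 6.5; r_2 = 2.5; cx_3 = 1; cy_3 = 17; r_3 = 1; h_3 = 4; cx_4 = 15.5; cy_4 = 16.5; cz_4 = 3.5; h_4 = 6; cx_5 = 15; cy_5 = 17.5; cz_5 = 7; r_5 = 2; cx_6 = 5; cy_6 = 16; cz_6 = 7.5; h_6 = 6.5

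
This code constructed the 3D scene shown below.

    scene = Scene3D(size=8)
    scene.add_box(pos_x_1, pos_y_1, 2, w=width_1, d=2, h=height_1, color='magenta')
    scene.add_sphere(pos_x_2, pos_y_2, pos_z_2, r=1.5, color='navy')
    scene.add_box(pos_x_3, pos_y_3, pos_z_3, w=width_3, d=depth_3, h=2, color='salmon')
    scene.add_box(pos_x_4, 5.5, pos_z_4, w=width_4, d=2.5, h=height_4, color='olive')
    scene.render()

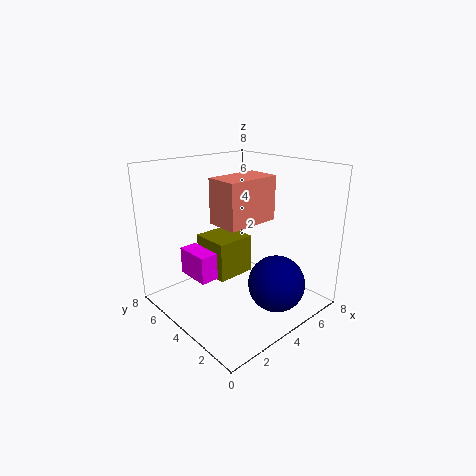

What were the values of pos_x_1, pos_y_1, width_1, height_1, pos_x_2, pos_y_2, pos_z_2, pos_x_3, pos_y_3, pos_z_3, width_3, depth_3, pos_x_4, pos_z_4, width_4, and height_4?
pos_x_1 = 1.5, pos_y_1 = 4, width_1 = 1, height_1 = 1.5, pos_x_2 = 4.5, pos_y_2 = 1.5, pos_z_2 = 2, pos_x_3 = 1, pos_y_3 = 1, pos_z_3 = 6, width_3 = 2.5, depth_3 = 1.5, pos_x_4 = 4, pos_z_4 = 0.5, width_4 = 2.5, height_4 = 2.5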